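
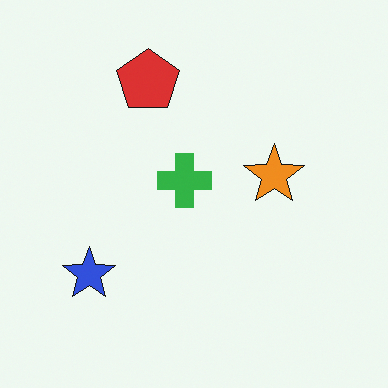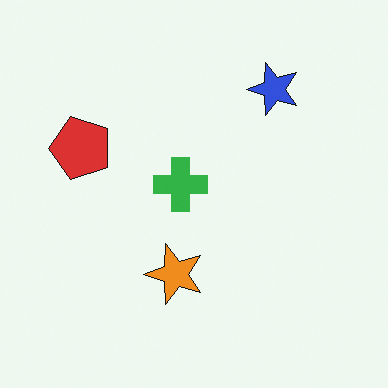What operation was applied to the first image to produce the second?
It was transposed (reflected across the top-left ↔ bottom-right diagonal).

Shapes have swapped their row and column positions — what was in the top-right is now in the bottom-left — a diagonal reflection.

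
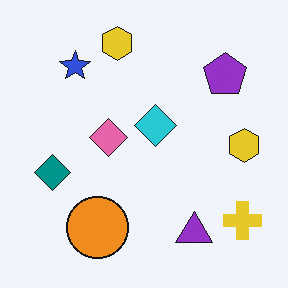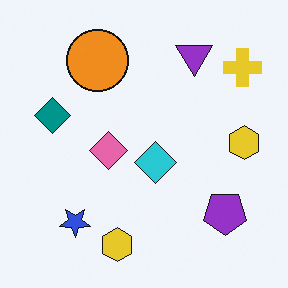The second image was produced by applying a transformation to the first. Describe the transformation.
It was flipped vertically (top ↔ bottom).

The purple triangle is in the bottom-right of the first image and the top-right of the second — shapes on opposite sides of the horizontal midline have swapped in a mirror flip.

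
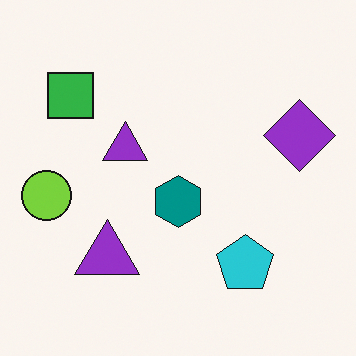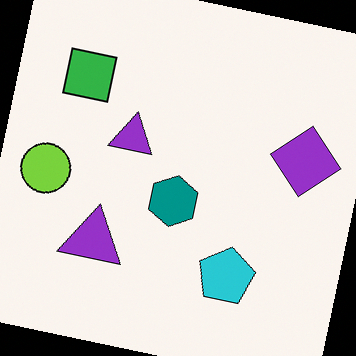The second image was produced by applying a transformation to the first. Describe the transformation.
The second image is the first rotated clockwise by a small amount.

Every shape is tilted by the same angle and the image corners show triangular fill wedges — a whole-image rotation by a non-right angle.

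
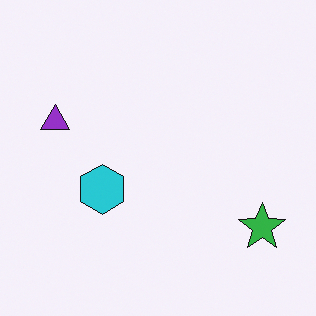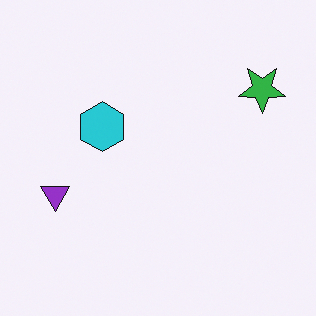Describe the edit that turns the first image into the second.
Flipped vertically (top ↔ bottom).

The green star is in the bottom-right of the first image and the top-right of the second — shapes on opposite sides of the horizontal midline have swapped in a mirror flip.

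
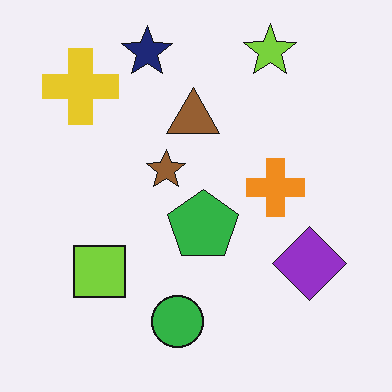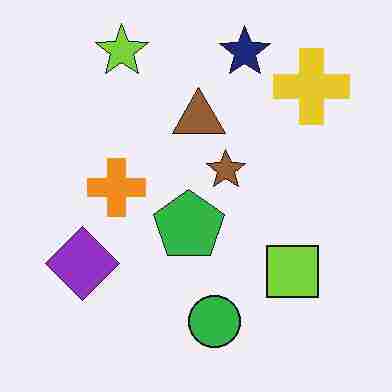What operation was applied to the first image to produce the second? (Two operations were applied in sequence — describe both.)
This is the original image heavily JPEG-compressed with obvious blocking artifacts, then flipped horizontally (left ↔ right).

Blocky 8×8 compression artifacts appear around shape edges and the flat background shows ringing — characteristic JPEG degradation. The yellow cross is in the top-left of the first image and the top-right of the second — shapes on opposite sides of the vertical midline have swapped in a mirror flip.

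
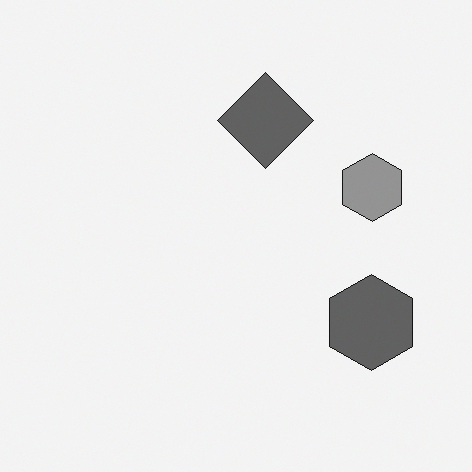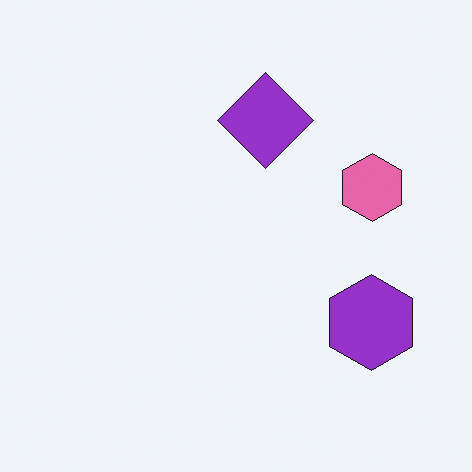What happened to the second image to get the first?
This is the original image converted to grayscale.

All color is removed — every shape is now a shade of grey.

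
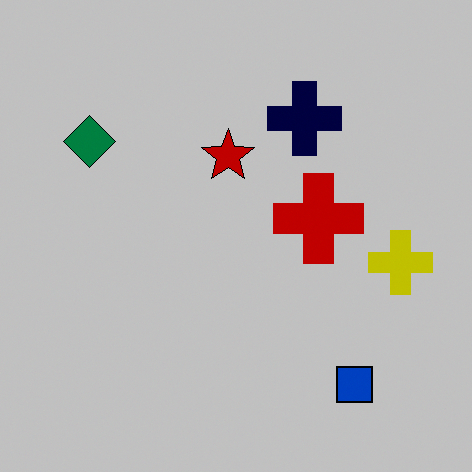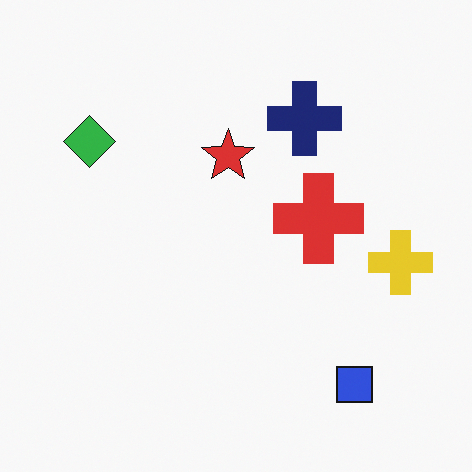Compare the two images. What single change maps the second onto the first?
The image was heavily posterized to just a handful of flat colors.

Each flat color has snapped to a coarser quantized level — most visibly, the near-white background has dropped to a flat grey.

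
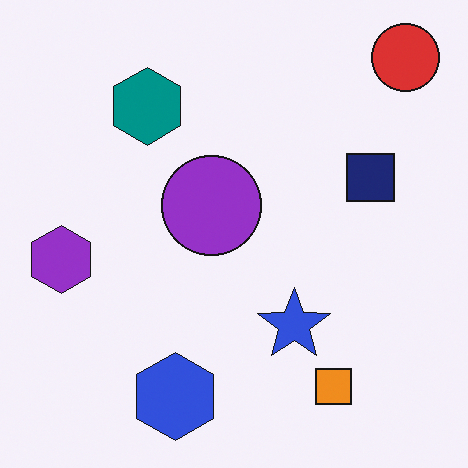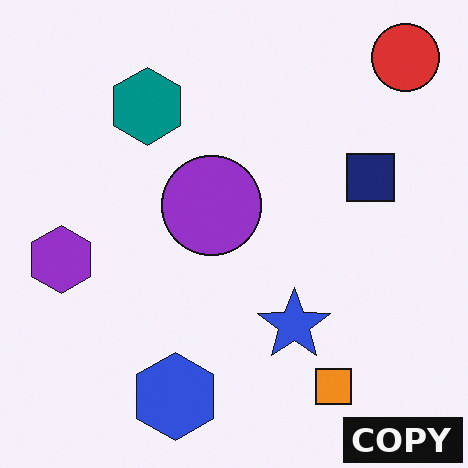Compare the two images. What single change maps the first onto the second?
It was watermarked with the text "COPY" in the lower-right corner.

A dark label reading "COPY" appears in the lower-right corner.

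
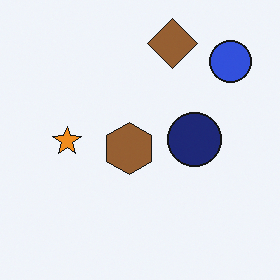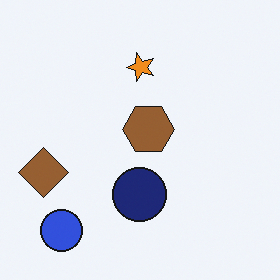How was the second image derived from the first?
The transformation is: transposed (reflected across the top-left ↔ bottom-right diagonal).

Shapes have swapped their row and column positions — what was in the top-right is now in the bottom-left — a diagonal reflection.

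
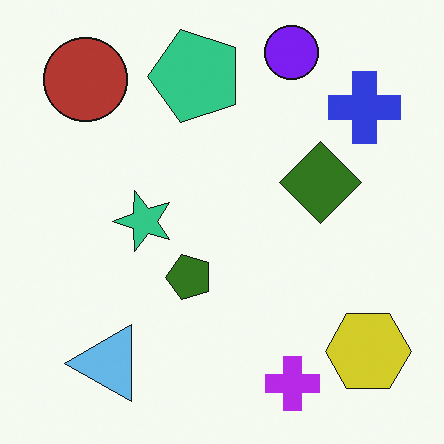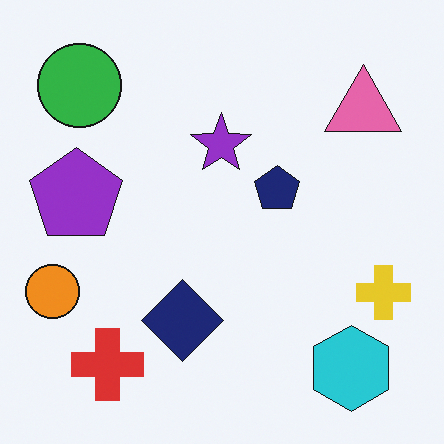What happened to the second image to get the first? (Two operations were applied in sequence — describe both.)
The first image is the second hue-shifted by a large amount, then transposed (reflected across the top-left ↔ bottom-right diagonal).

Every shape's color has rotated by the same amount around the hue wheel — a uniform hue shift. Shapes have swapped their row and column positions — what was in the top-right is now in the bottom-left — a diagonal reflection.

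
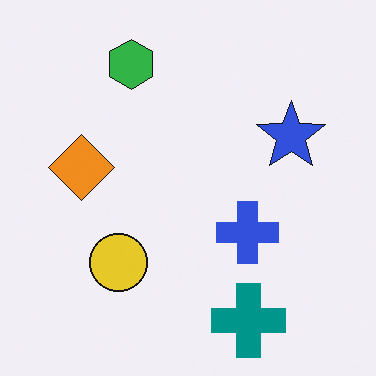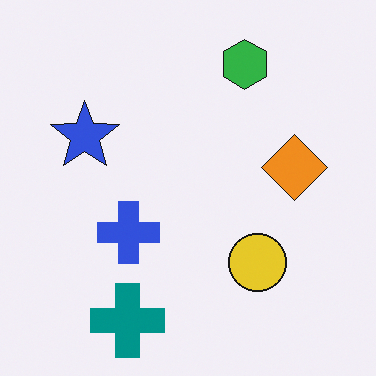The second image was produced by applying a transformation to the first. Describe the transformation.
The second image is the first flipped horizontally (left ↔ right).

The orange diamond is in the left of the first image and the right of the second — shapes on opposite sides of the vertical midline have swapped in a mirror flip.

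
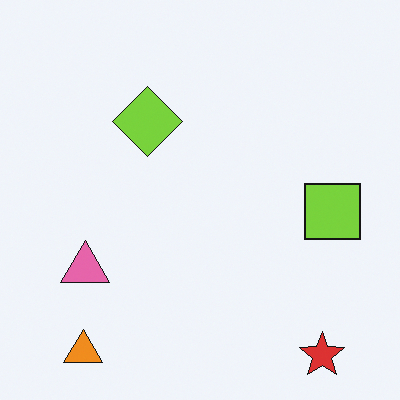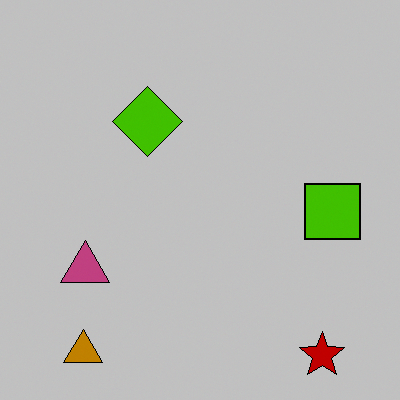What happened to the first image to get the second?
This is the original image heavily posterized to just a handful of flat colors.

Each flat color has snapped to a coarser quantized level — most visibly, the near-white background has dropped to a flat grey.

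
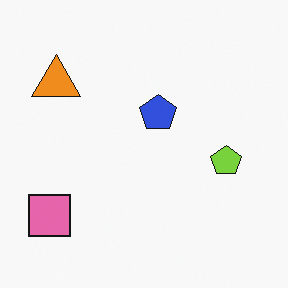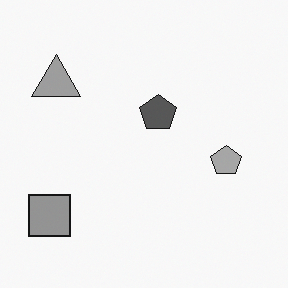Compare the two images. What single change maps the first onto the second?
The image was converted to grayscale.

All color is removed — every shape is now a shade of grey.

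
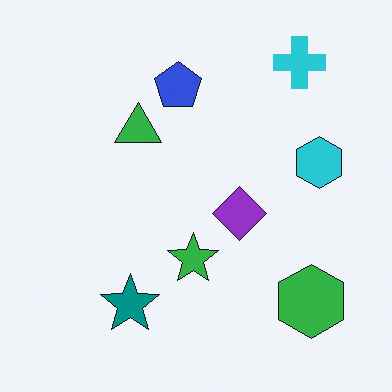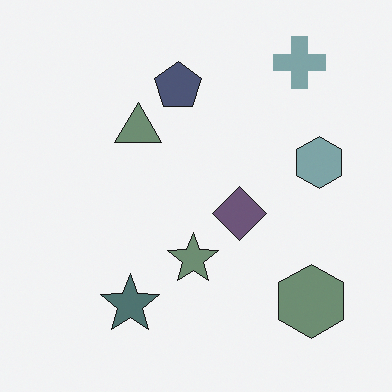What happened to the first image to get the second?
The image was heavily desaturated.

All colors are more muted and greyish — a global saturation change.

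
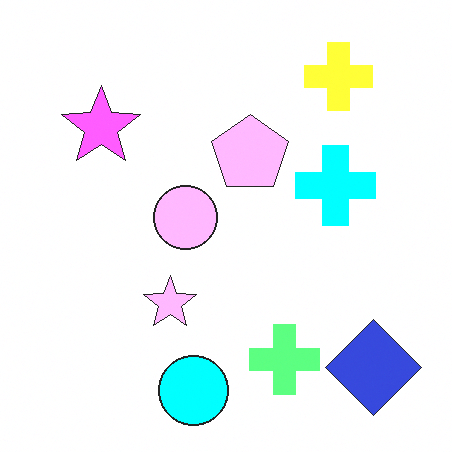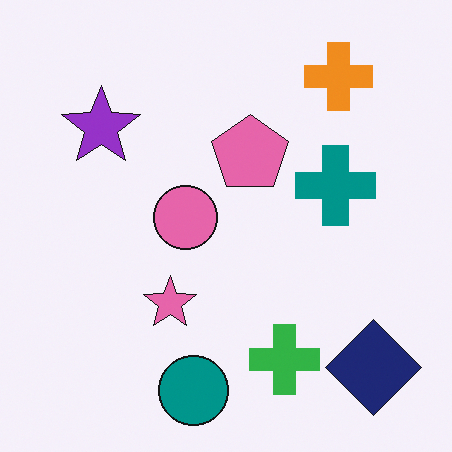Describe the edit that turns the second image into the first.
The first image is the second noticeably brightened.

Every pixel — background and shapes alike — is uniformly brightened.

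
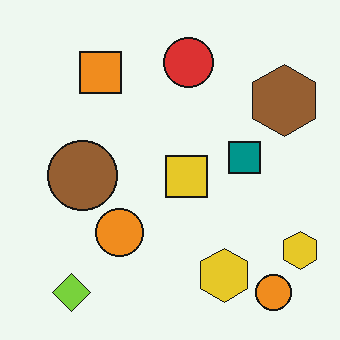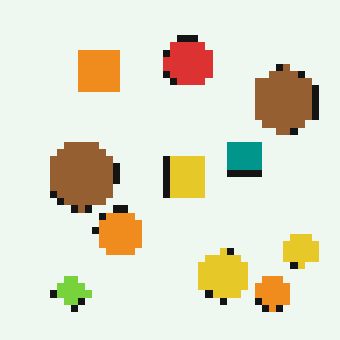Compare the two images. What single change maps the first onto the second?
It was pixelated into visible square blocks.

Shapes are reduced to large square blocks; fine edges and outlines are lost — a downscale-then-upscale (mosaic) effect.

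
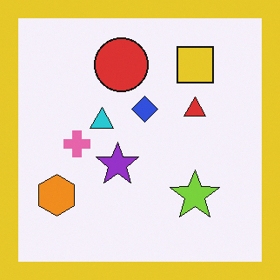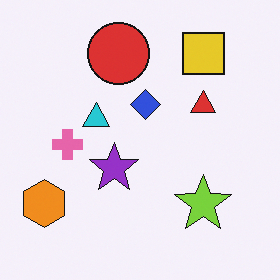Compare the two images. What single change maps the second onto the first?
The first image is the second framed with a yellow border.

A solid yellow frame runs around the edge of the first image, with the content slightly shrunk inside it.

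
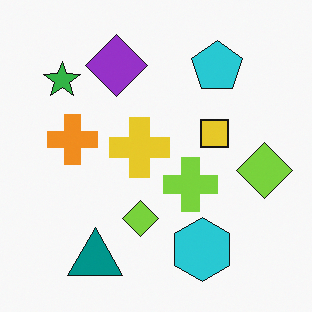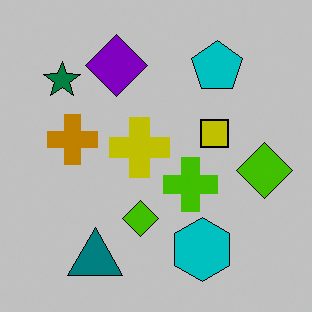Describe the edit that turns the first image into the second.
The transformation is: aggressively posterized.

Each flat color has snapped to a coarser quantized level — most visibly, the near-white background has dropped to a flat grey.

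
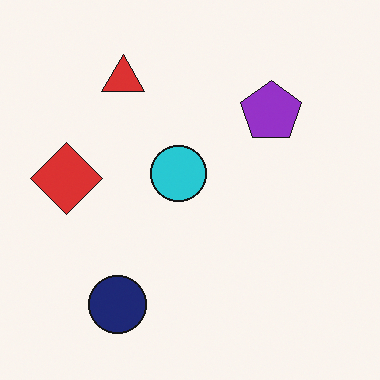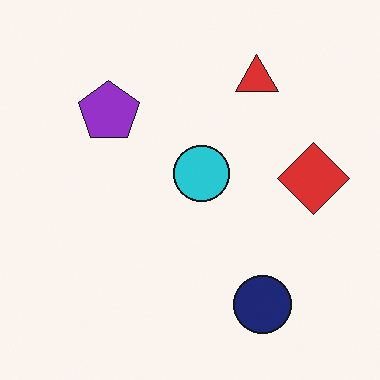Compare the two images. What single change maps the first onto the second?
It was flipped horizontally (left ↔ right).

The red diamond is in the left of the first image and the right of the second — shapes on opposite sides of the vertical midline have swapped in a mirror flip.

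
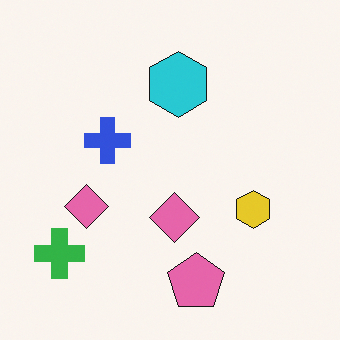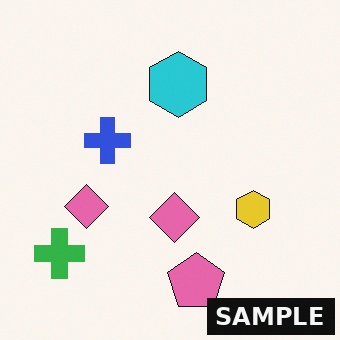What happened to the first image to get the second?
Watermarked with the text "SAMPLE" in the lower-right corner.

A dark label reading "SAMPLE" appears in the lower-right corner.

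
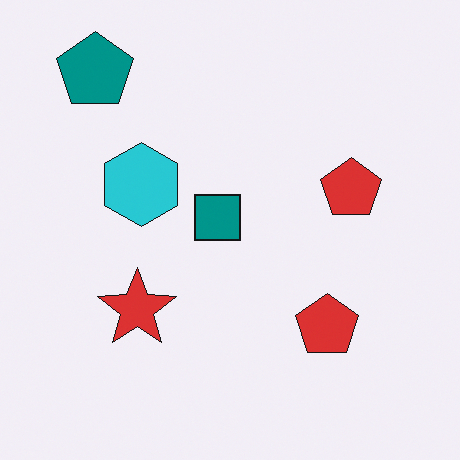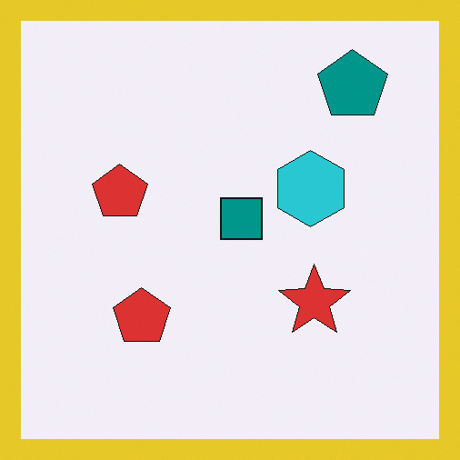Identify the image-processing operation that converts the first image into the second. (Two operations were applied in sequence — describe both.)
The image was flipped horizontally (left ↔ right), then framed with a yellow border.

The teal pentagon is in the top-left of the first image and the top-right of the second — shapes on opposite sides of the vertical midline have swapped in a mirror flip. A solid yellow frame runs around the edge of the second image, with the content slightly shrunk inside it.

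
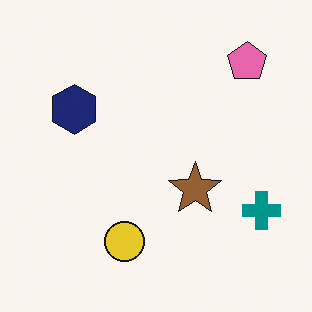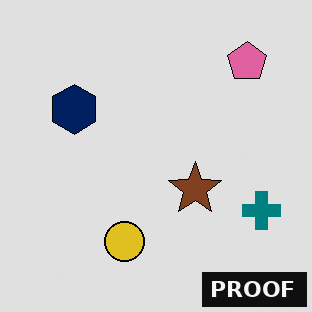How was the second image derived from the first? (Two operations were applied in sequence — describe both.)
It was posterized to a reduced palette, then watermarked with the text "PROOF" in the lower-right corner.

Each flat color has snapped to a coarser quantized level — most visibly, the near-white background has dropped to a flat grey. A dark label reading "PROOF" appears in the lower-right corner.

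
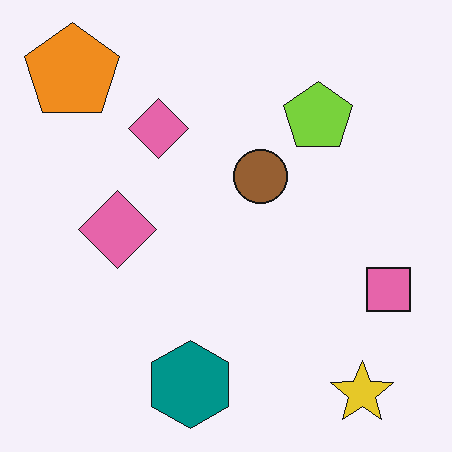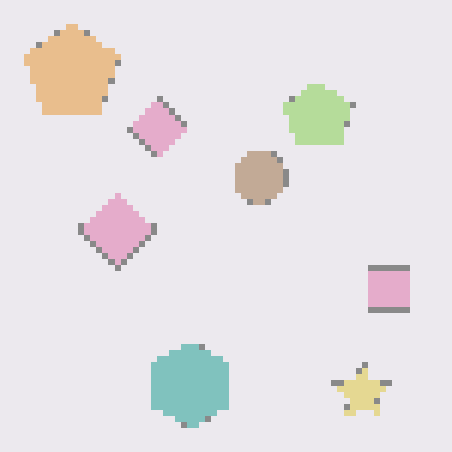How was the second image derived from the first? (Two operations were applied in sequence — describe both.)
The transformation is: washed out (contrast reduced), then moderately pixelated.

Tones are pushed toward mid-grey across the whole image — a global contrast change. Shapes are reduced to large square blocks; fine edges and outlines are lost — a downscale-then-upscale (mosaic) effect.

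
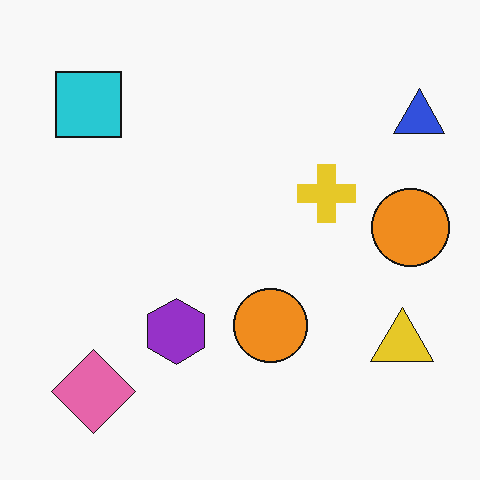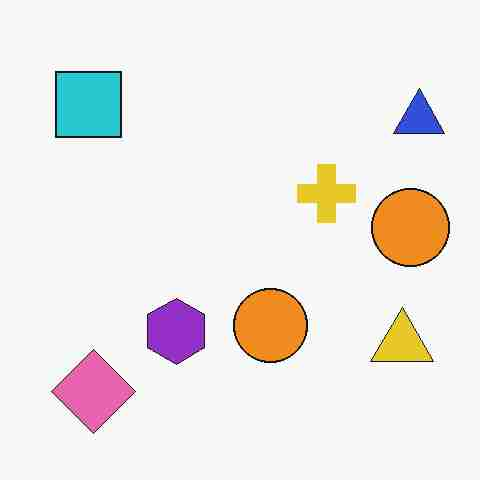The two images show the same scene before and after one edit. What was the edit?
The transformation is: heavily JPEG-compressed with obvious blocking artifacts.

Blocky 8×8 compression artifacts appear around shape edges and the flat background shows ringing — characteristic JPEG degradation.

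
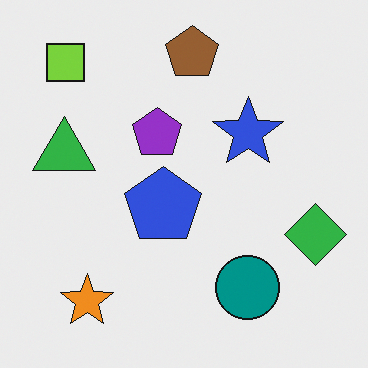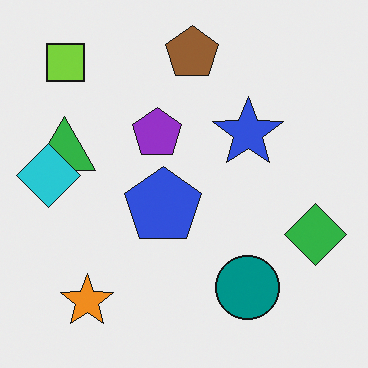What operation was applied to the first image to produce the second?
The transformation is: overlaid with an additional cyan diamond.

A cyan diamond appears in the second image that is absent from the first.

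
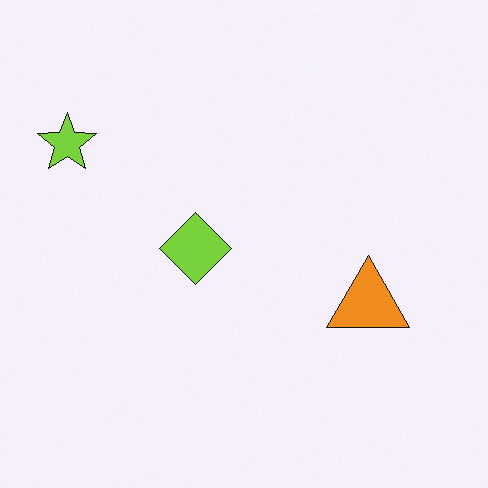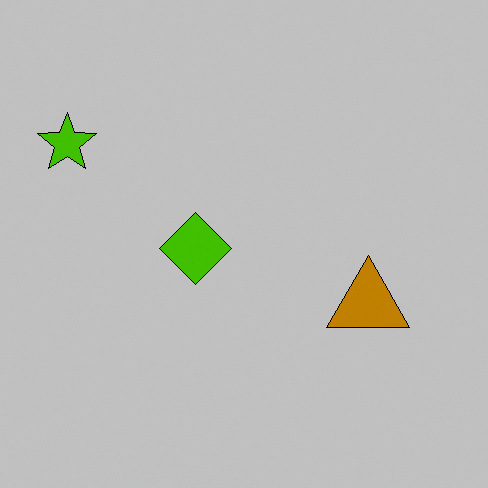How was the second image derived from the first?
The image was aggressively posterized.

Each flat color has snapped to a coarser quantized level — most visibly, the near-white background has dropped to a flat grey.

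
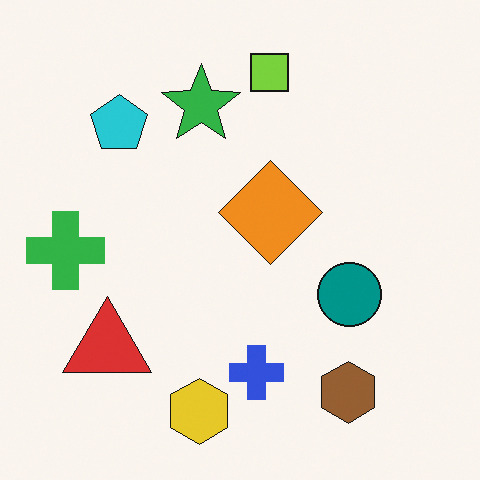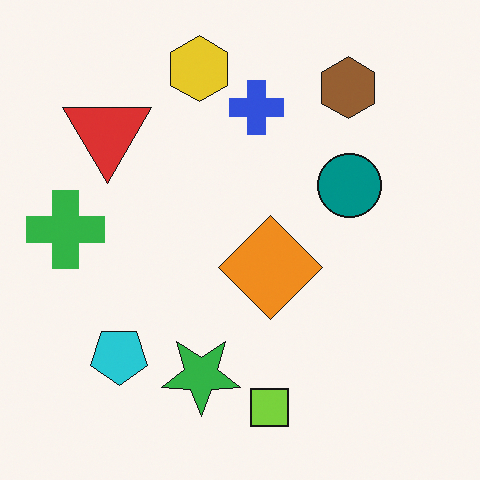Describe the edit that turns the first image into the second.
It was flipped vertically (top ↔ bottom).

The yellow hexagon is in the bottom of the first image and the top of the second — shapes on opposite sides of the horizontal midline have swapped in a mirror flip.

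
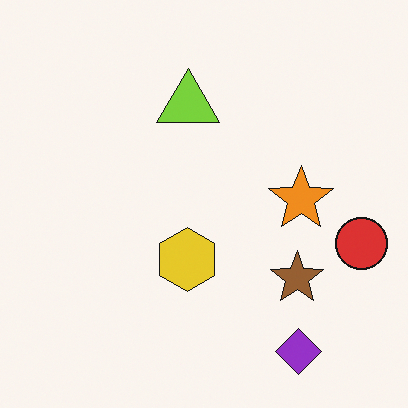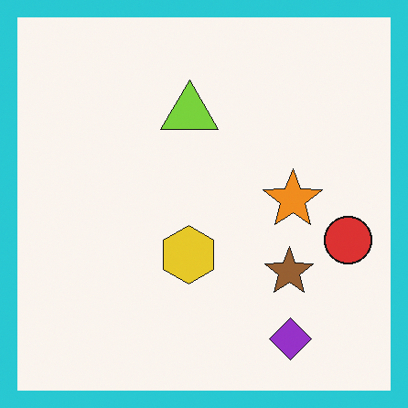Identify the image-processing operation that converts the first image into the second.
The image was framed with a cyan border.

A solid cyan frame runs around the edge of the second image, with the content slightly shrunk inside it.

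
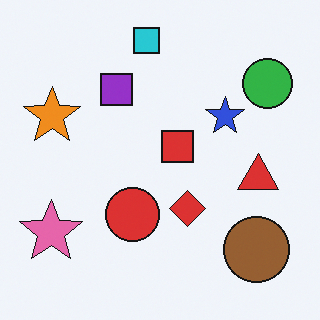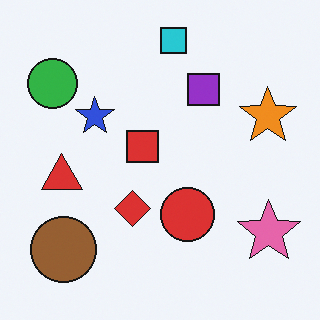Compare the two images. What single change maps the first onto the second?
This is the original image flipped horizontally (left ↔ right).

The pink star is in the bottom-left of the first image and the bottom-right of the second — shapes on opposite sides of the vertical midline have swapped in a mirror flip.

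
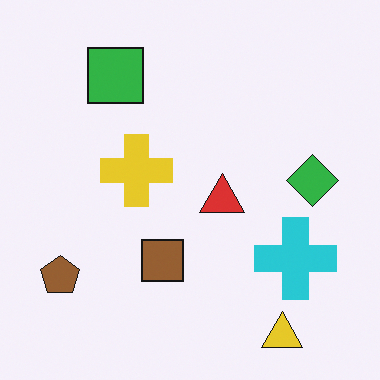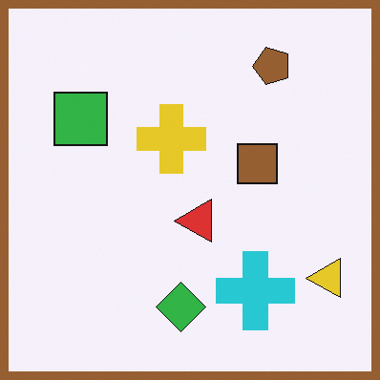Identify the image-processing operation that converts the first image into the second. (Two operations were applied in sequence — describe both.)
This is the original image transposed (reflected across the top-left ↔ bottom-right diagonal), then framed with a brown border.

Shapes have swapped their row and column positions — what was in the top-right is now in the bottom-left — a diagonal reflection. A solid brown frame runs around the edge of the second image, with the content slightly shrunk inside it.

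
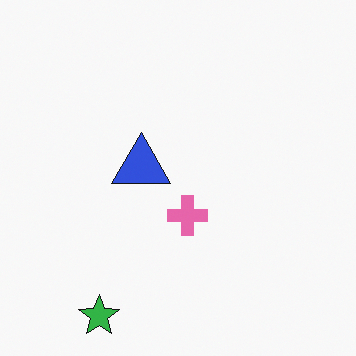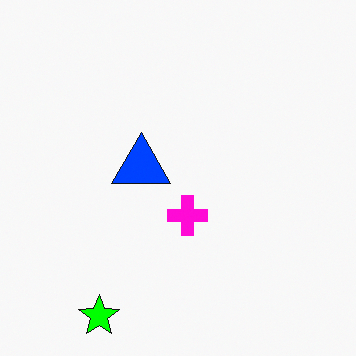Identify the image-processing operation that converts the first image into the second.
It was heavily oversaturated.

All colors are more vivid — a global saturation change.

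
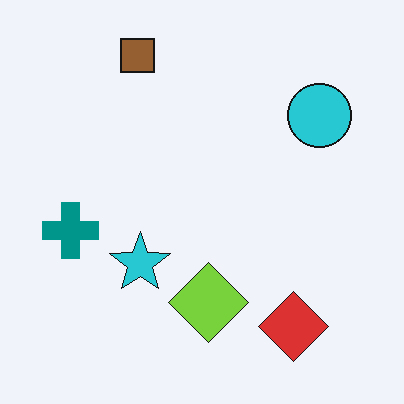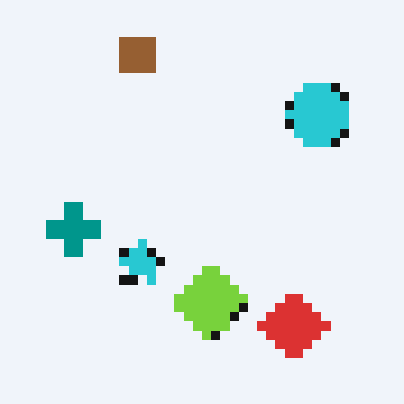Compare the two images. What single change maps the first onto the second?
The image was heavily pixelated into large blocks.

Shapes are reduced to large square blocks; fine edges and outlines are lost — a downscale-then-upscale (mosaic) effect.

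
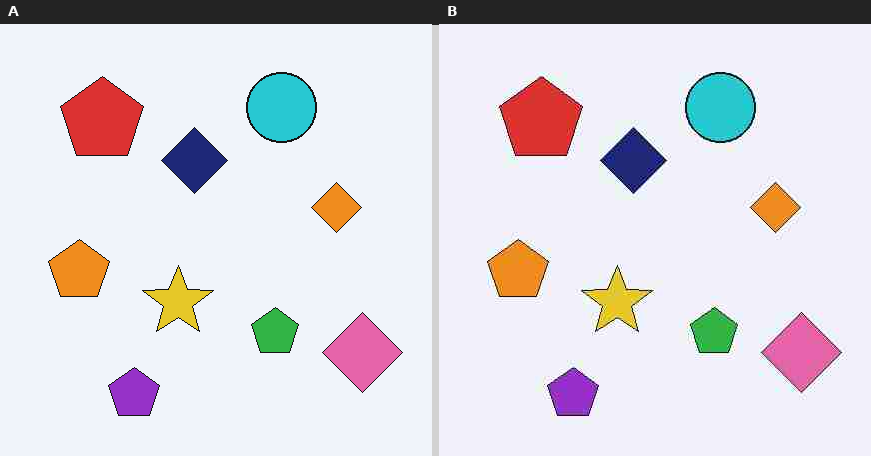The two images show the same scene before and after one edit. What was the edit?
It was degraded with heavy JPEG compression.

Blocky 8×8 compression artifacts appear around shape edges and the flat background shows ringing — characteristic JPEG degradation.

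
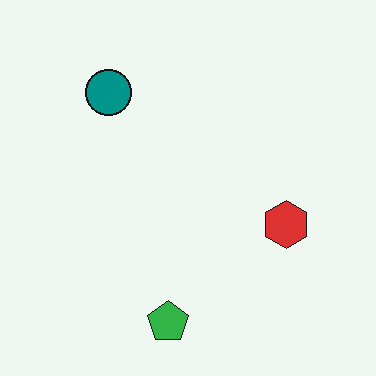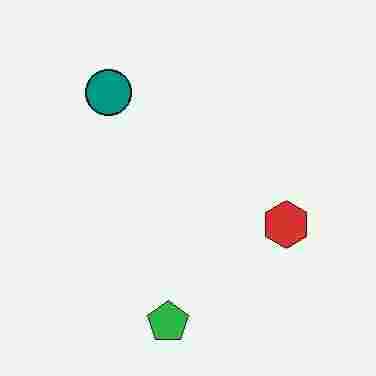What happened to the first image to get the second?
This is the original image heavily JPEG-compressed with obvious blocking artifacts.

Blocky 8×8 compression artifacts appear around shape edges and the flat background shows ringing — characteristic JPEG degradation.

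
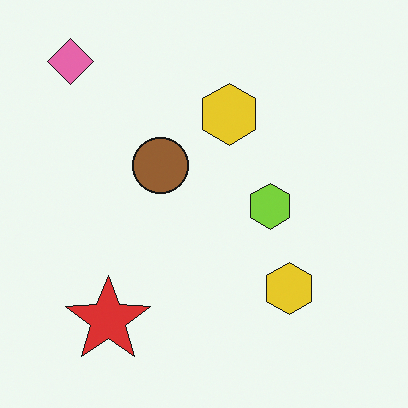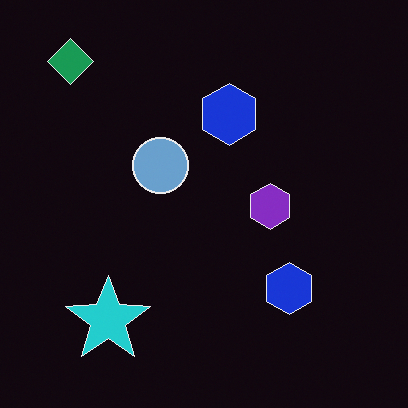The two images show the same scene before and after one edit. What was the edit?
It was color-inverted (negative).

The light background has become dark and every shape's color is its complement — a photographic negative.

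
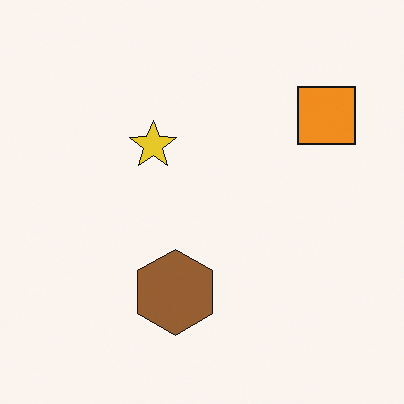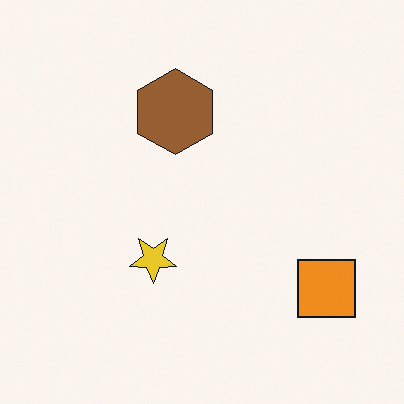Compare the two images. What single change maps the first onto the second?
The second image is the first flipped vertically (top ↔ bottom).

The brown hexagon is in the bottom of the first image and the top of the second — shapes on opposite sides of the horizontal midline have swapped in a mirror flip.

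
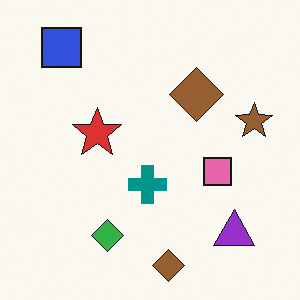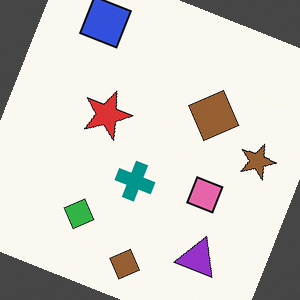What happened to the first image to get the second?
The image was rotated clockwise by a moderate amount.

Every shape is tilted by the same angle and the image corners show triangular fill wedges — a whole-image rotation by a non-right angle.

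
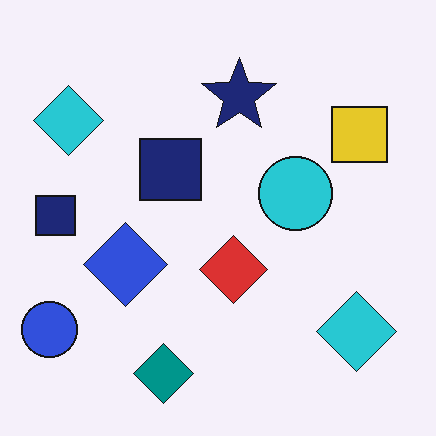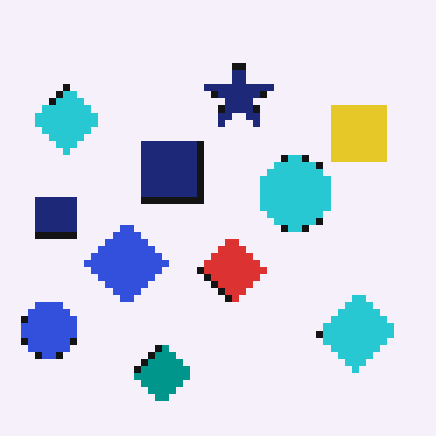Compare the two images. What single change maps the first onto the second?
Moderately pixelated.

Shapes are reduced to large square blocks; fine edges and outlines are lost — a downscale-then-upscale (mosaic) effect.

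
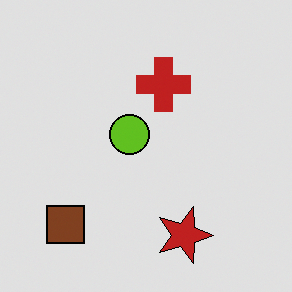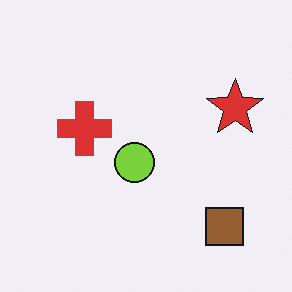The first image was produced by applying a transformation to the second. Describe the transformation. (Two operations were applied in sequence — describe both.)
Rotated 90° clockwise, then posterized to a reduced palette.

The brown square sits in the bottom-right of the second image and the bottom-left of the first — consistent with a whole-image 90° clockwise rotation. Each flat color has snapped to a coarser quantized level — most visibly, the near-white background has dropped to a flat grey.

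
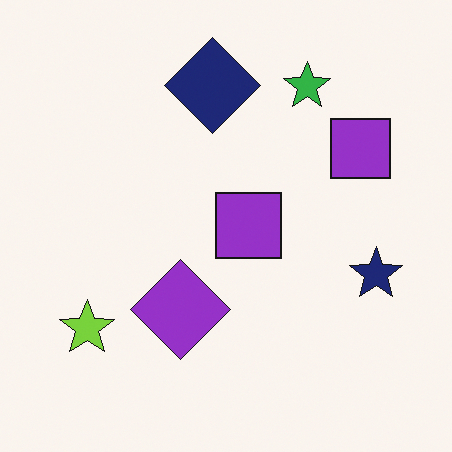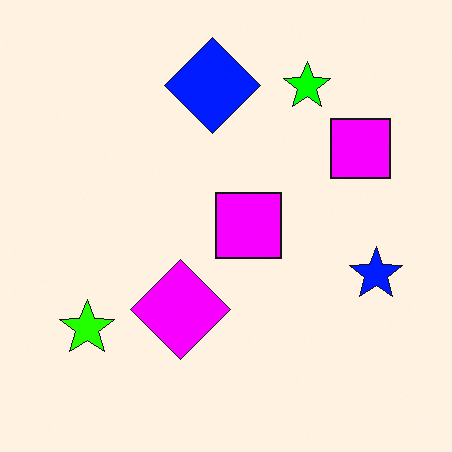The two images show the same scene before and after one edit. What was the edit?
The second image is the first heavily oversaturated.

All colors are more vivid — a global saturation change.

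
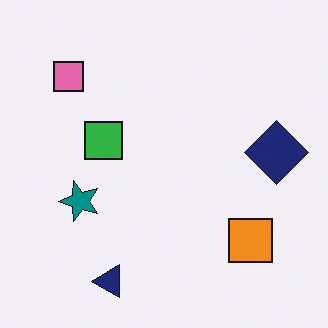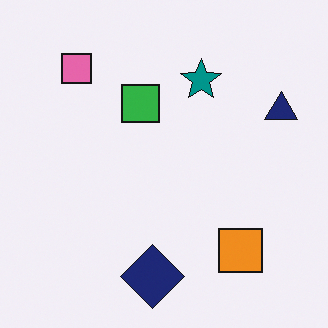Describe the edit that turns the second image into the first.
The transformation is: transposed (reflected across the top-left ↔ bottom-right diagonal).

Shapes have swapped their row and column positions — what was in the top-right is now in the bottom-left — a diagonal reflection.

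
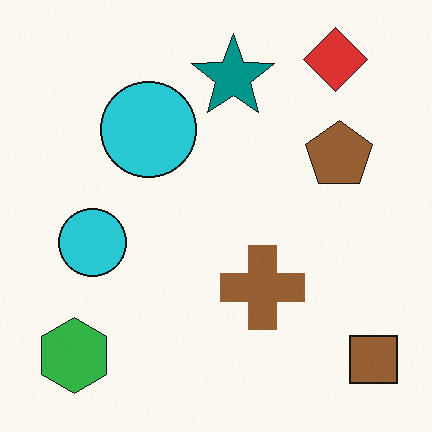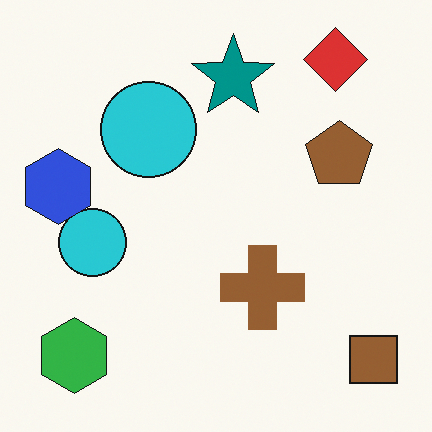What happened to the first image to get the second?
The second image is the first overlaid with an additional blue hexagon.

A blue hexagon appears in the second image that is absent from the first.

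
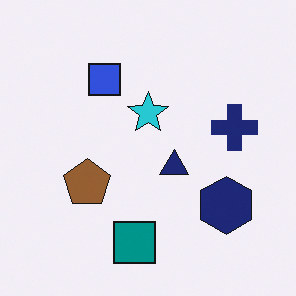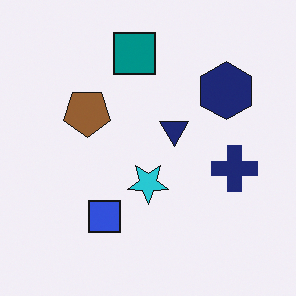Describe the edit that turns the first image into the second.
The second image is the first flipped vertically (top ↔ bottom).

The teal square is in the bottom of the first image and the top of the second — shapes on opposite sides of the horizontal midline have swapped in a mirror flip.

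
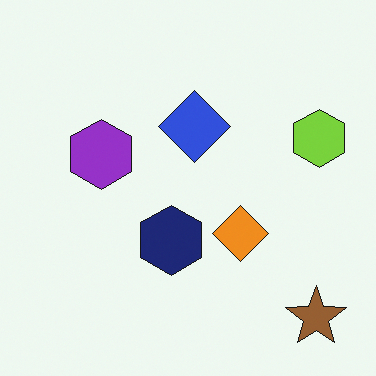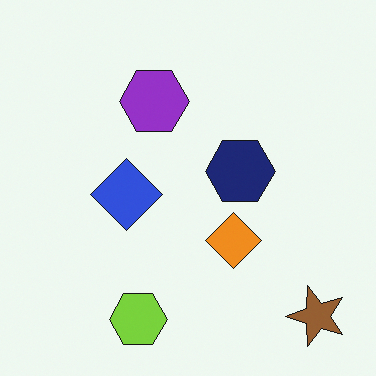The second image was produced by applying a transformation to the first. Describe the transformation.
The transformation is: transposed (reflected across the top-left ↔ bottom-right diagonal).

Shapes have swapped their row and column positions — what was in the top-right is now in the bottom-left — a diagonal reflection.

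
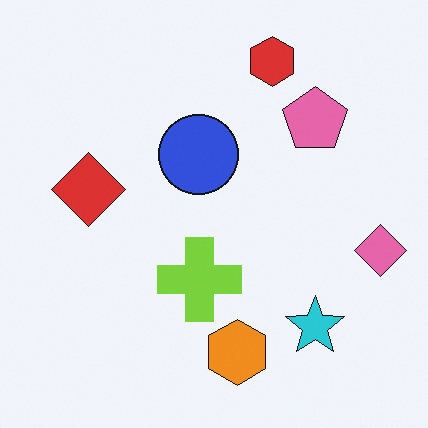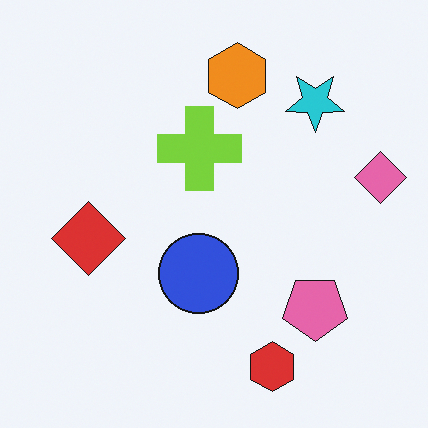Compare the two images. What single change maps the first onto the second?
This is the original image flipped vertically (top ↔ bottom).

The red hexagon is in the top of the first image and the bottom of the second — shapes on opposite sides of the horizontal midline have swapped in a mirror flip.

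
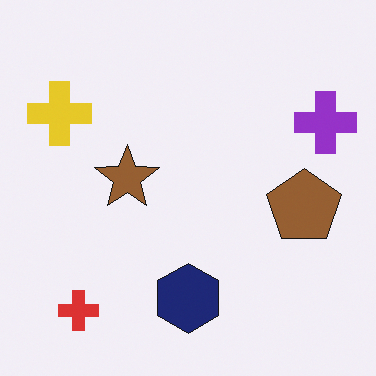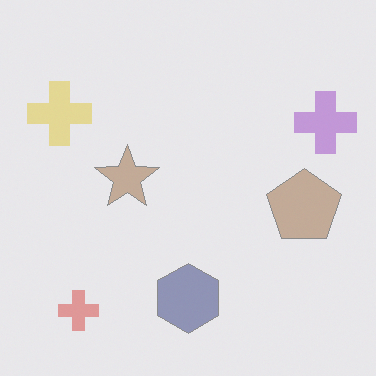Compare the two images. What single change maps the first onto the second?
The image was given much lower contrast.

Tones are pushed toward mid-grey across the whole image — a global contrast change.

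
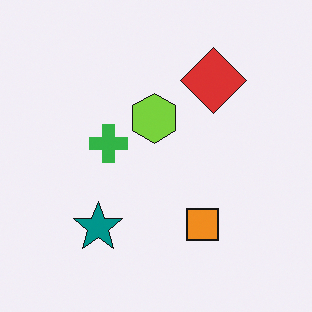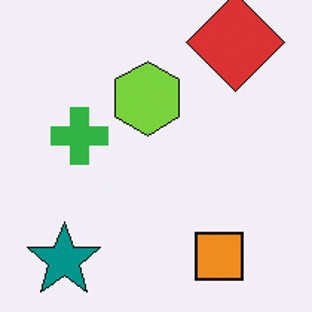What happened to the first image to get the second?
This is the original image cropped slightly and scaled back up.

The visible shapes are larger and the field of view is narrower; shapes near the original edges may be partly or wholly outside the frame — a crop-and-rescale.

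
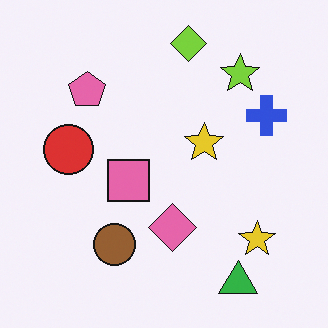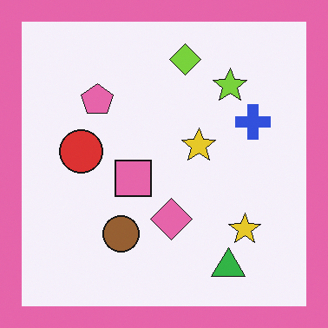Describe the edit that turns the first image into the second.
The image was framed with a pink border.

A solid pink frame runs around the edge of the second image, with the content slightly shrunk inside it.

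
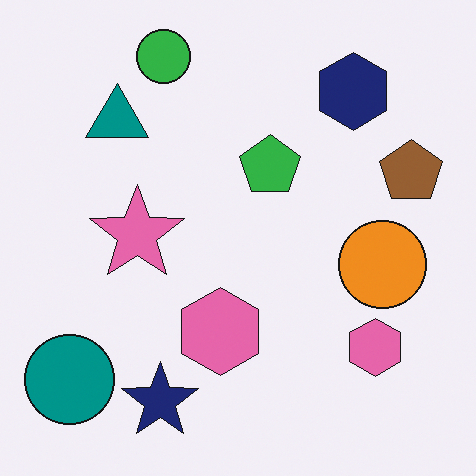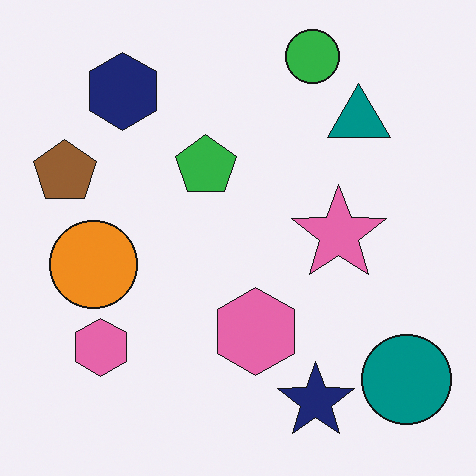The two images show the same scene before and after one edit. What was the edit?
The second image is the first flipped horizontally (left ↔ right).

The brown pentagon is in the right of the first image and the left of the second — shapes on opposite sides of the vertical midline have swapped in a mirror flip.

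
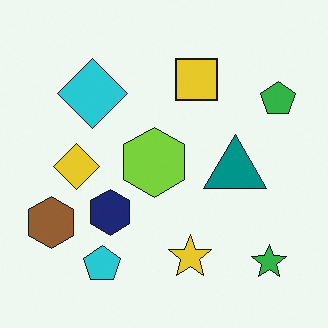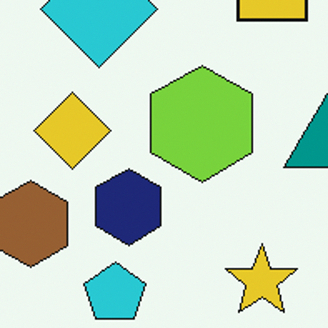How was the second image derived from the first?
The image was cropped to a noticeably smaller region and rescaled.

The visible shapes are larger and the field of view is narrower; shapes near the original edges may be partly or wholly outside the frame — a crop-and-rescale.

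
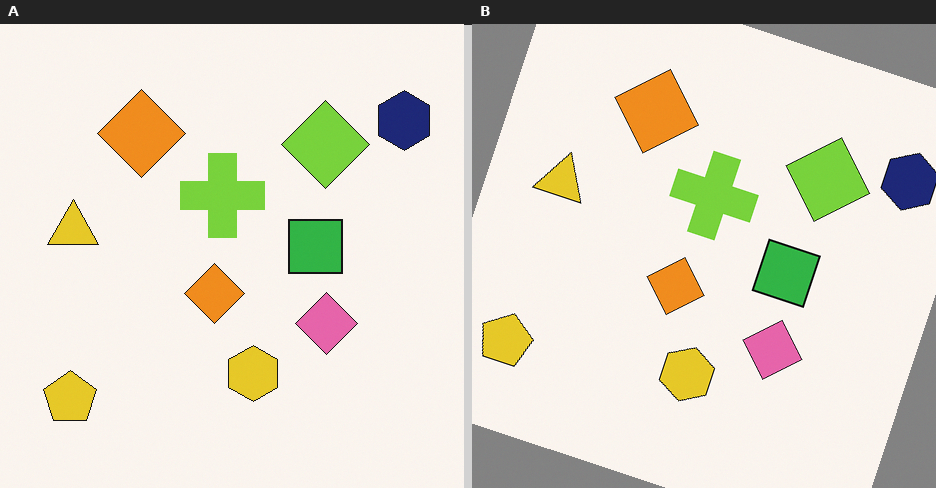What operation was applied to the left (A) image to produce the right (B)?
This is the original image rotated clockwise by a clearly visible amount.

Every shape is tilted by the same angle and the image corners show triangular fill wedges — a whole-image rotation by a non-right angle.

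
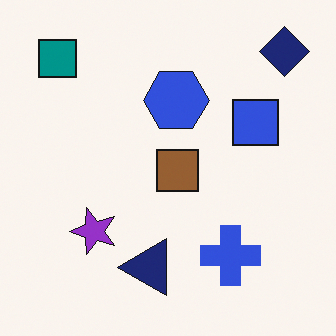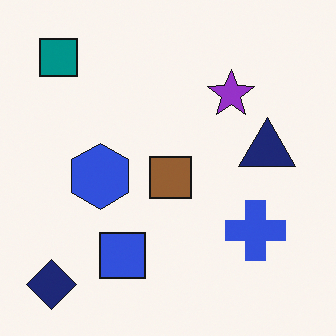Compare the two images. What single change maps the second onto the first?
It was transposed (reflected across the top-left ↔ bottom-right diagonal).

Shapes have swapped their row and column positions — what was in the top-right is now in the bottom-left — a diagonal reflection.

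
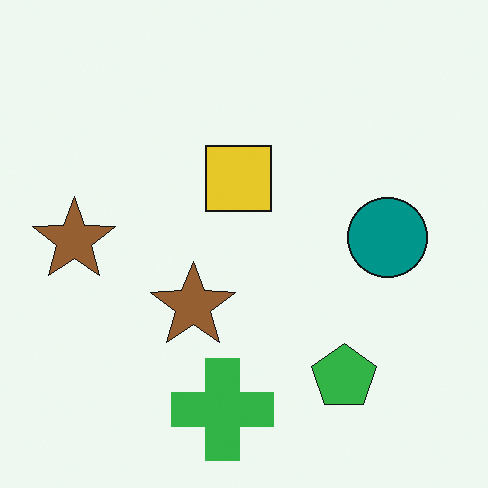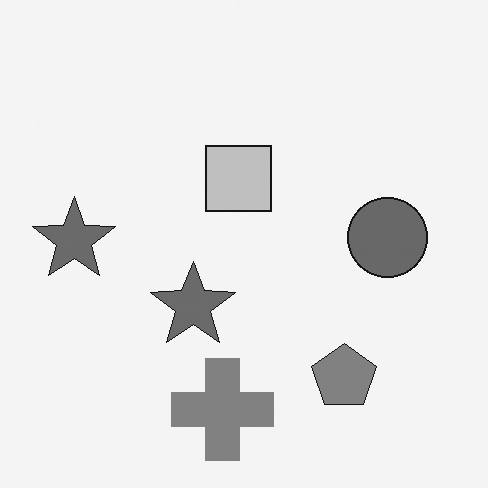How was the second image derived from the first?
The image was converted to grayscale.

All color is removed — every shape is now a shade of grey.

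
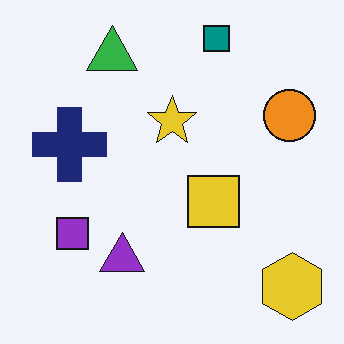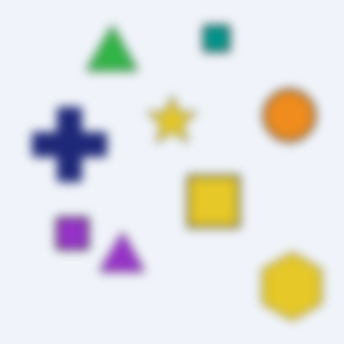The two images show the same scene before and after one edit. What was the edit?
The second image is the first heavily blurred.

Shape edges and outlines are uniformly softened across the whole image.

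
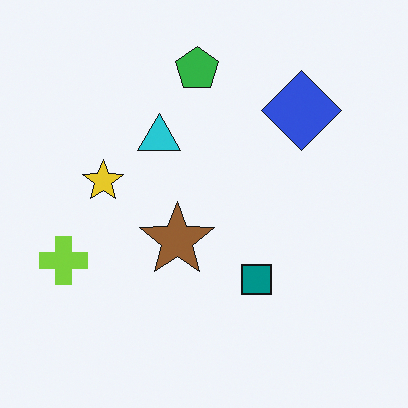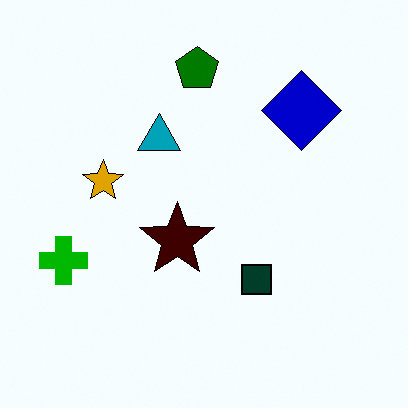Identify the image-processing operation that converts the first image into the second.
The image was boosted in contrast.

Tones are pushed away from mid-grey across the whole image — a global contrast change.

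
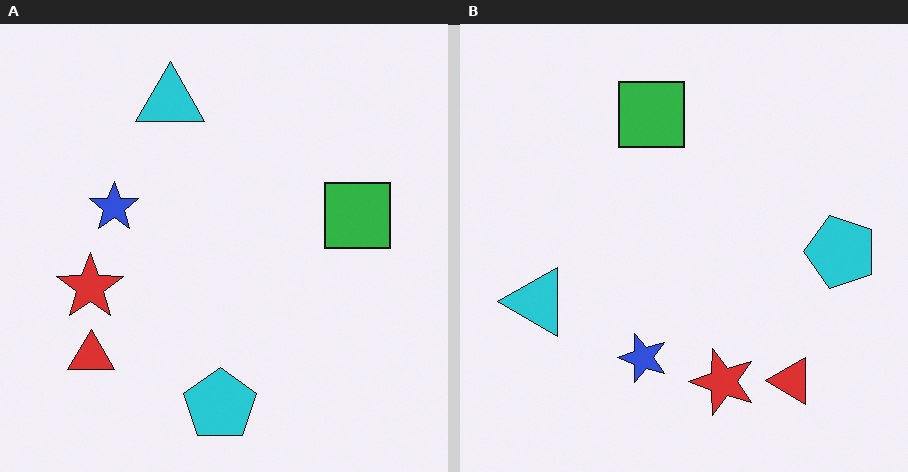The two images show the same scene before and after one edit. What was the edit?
The right (B) image is the left (A) rotated 90° counter-clockwise.

The red triangle sits in the bottom-left of the left (A) image and the bottom-right of the right (B) — consistent with a whole-image 90° counter-clockwise rotation.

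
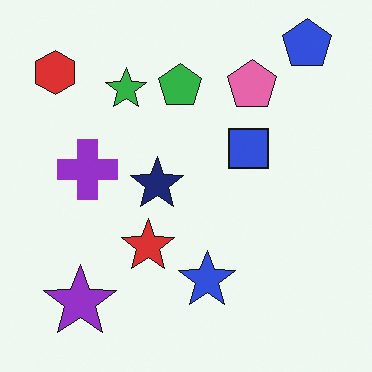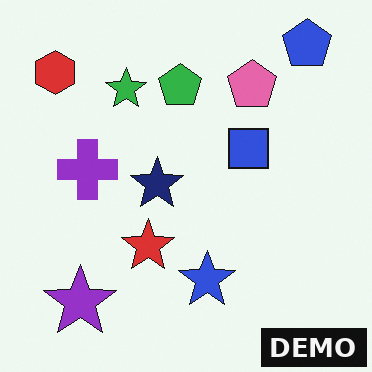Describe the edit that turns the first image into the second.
Watermarked with the text "DEMO" in the lower-right corner.

A dark label reading "DEMO" appears in the lower-right corner.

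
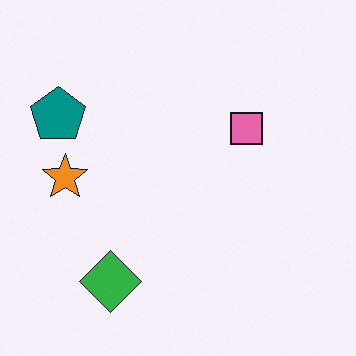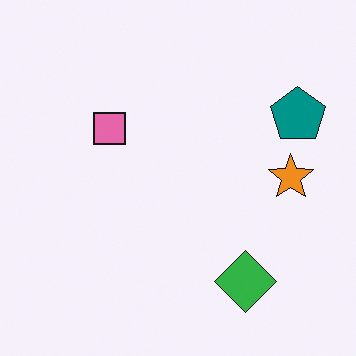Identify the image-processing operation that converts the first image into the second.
The image was flipped horizontally (left ↔ right).

The teal pentagon is in the top-left of the first image and the top-right of the second — shapes on opposite sides of the vertical midline have swapped in a mirror flip.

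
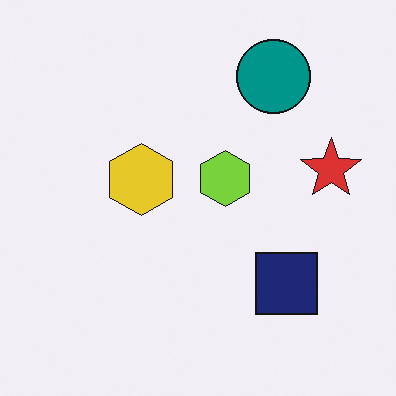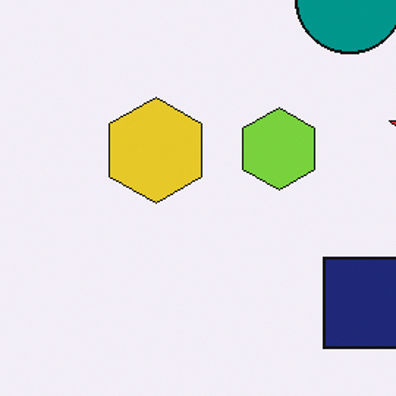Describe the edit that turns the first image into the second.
The second image is the first cropped slightly and scaled back up.

The visible shapes are larger and the field of view is narrower; shapes near the original edges may be partly or wholly outside the frame — a crop-and-rescale.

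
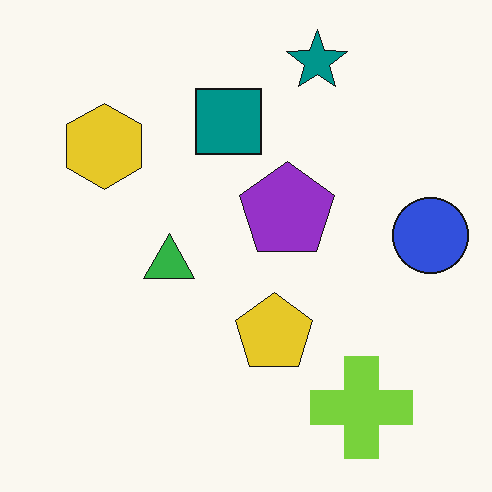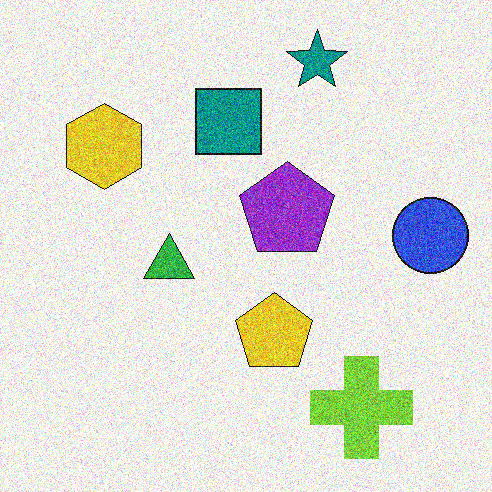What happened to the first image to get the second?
The transformation is: degraded with strong gaussian noise.

Random speckle covers the whole image, including the flat background.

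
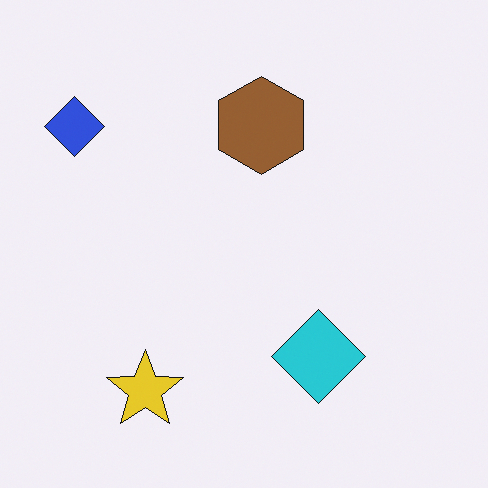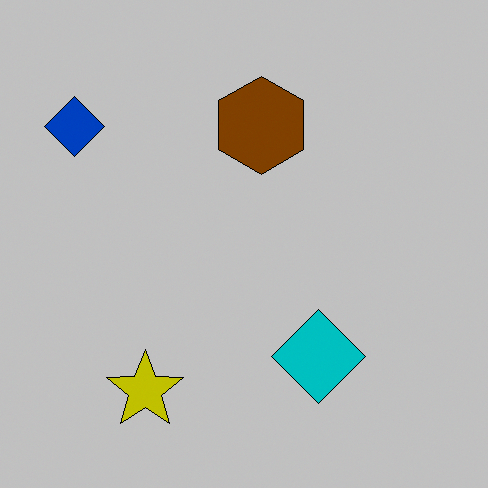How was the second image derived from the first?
This is the original image aggressively posterized.

Each flat color has snapped to a coarser quantized level — most visibly, the near-white background has dropped to a flat grey.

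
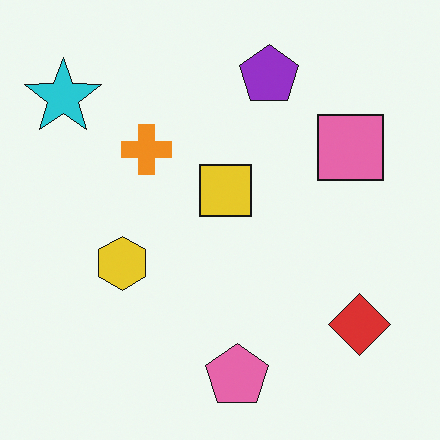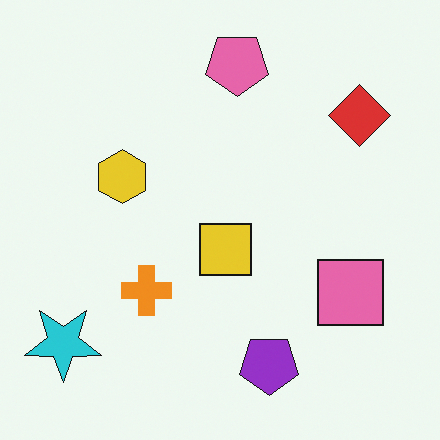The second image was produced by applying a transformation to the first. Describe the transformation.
It was flipped vertically (top ↔ bottom).

The pink pentagon is in the bottom of the first image and the top of the second — shapes on opposite sides of the horizontal midline have swapped in a mirror flip.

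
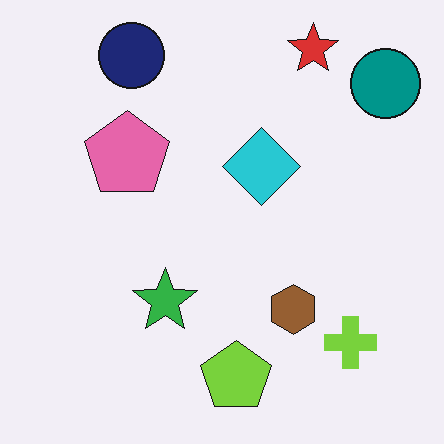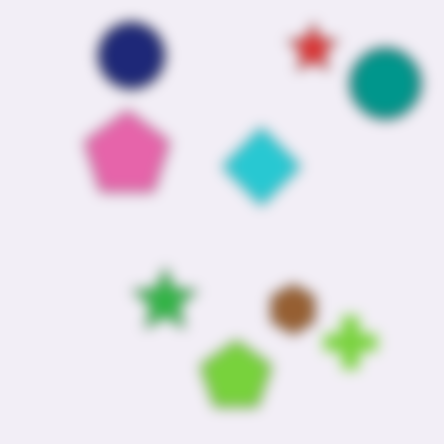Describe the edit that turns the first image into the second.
Strongly gaussian-blurred.

Shape edges and outlines are uniformly softened across the whole image.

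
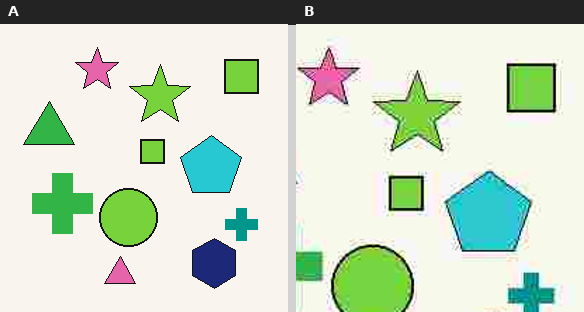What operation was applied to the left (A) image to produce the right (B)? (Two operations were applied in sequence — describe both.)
Heavily JPEG-compressed with obvious blocking artifacts, then cropped to a modestly smaller region and rescaled.

Blocky 8×8 compression artifacts appear around shape edges and the flat background shows ringing — characteristic JPEG degradation. The visible shapes are larger and the field of view is narrower; shapes near the original edges may be partly or wholly outside the frame — a crop-and-rescale.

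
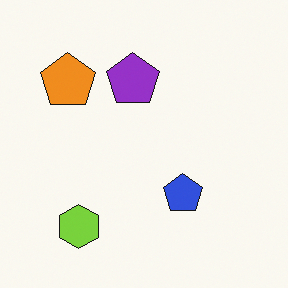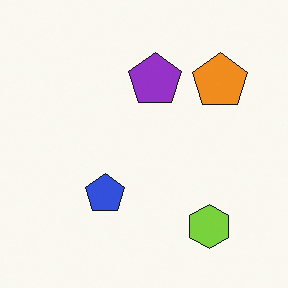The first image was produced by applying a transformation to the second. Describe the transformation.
Flipped horizontally (left ↔ right).

The orange pentagon is in the top-right of the second image and the top-left of the first — shapes on opposite sides of the vertical midline have swapped in a mirror flip.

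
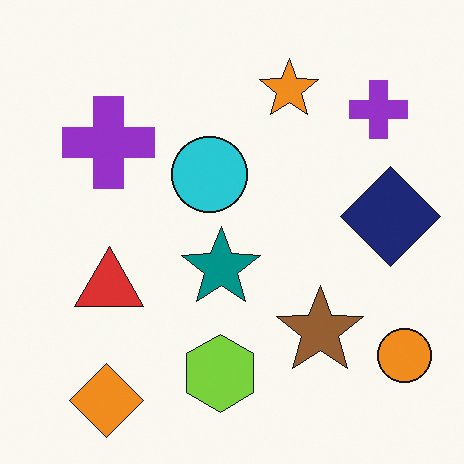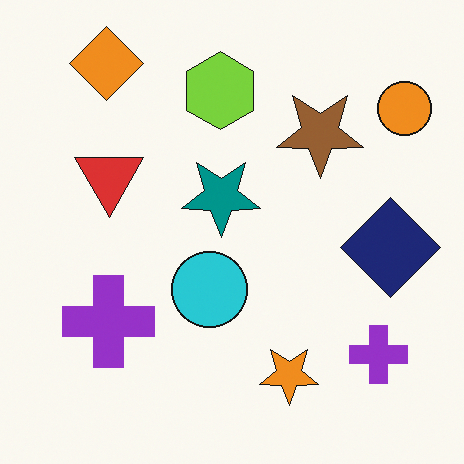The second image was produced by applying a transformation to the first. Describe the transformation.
It was flipped vertically (top ↔ bottom).

The orange diamond is in the bottom-left of the first image and the top-left of the second — shapes on opposite sides of the horizontal midline have swapped in a mirror flip.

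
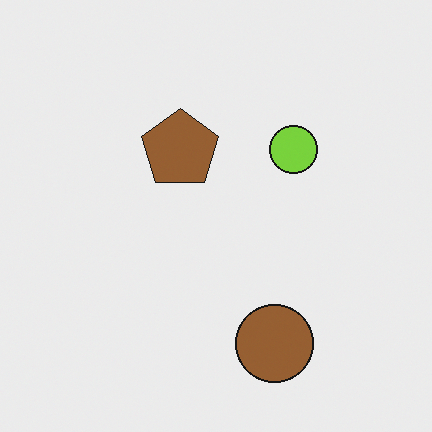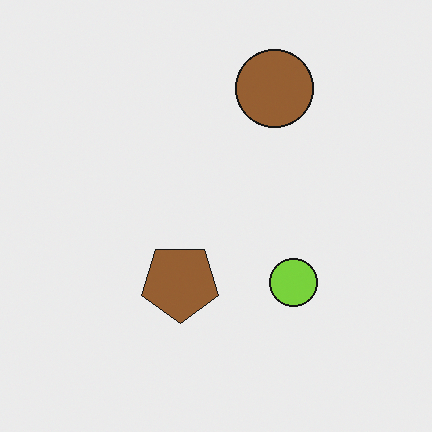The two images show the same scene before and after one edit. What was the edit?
It was flipped vertically (top ↔ bottom).

The brown circle is in the bottom of the first image and the top of the second — shapes on opposite sides of the horizontal midline have swapped in a mirror flip.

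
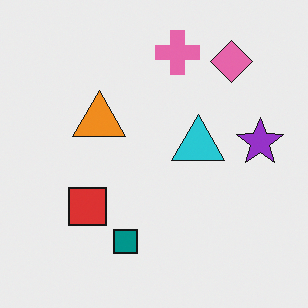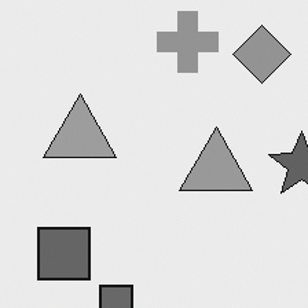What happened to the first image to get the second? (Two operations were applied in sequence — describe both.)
The image was cropped to a modestly smaller region and rescaled, then converted to grayscale.

The visible shapes are larger and the field of view is narrower; shapes near the original edges may be partly or wholly outside the frame — a crop-and-rescale. All color is removed — every shape is now a shade of grey.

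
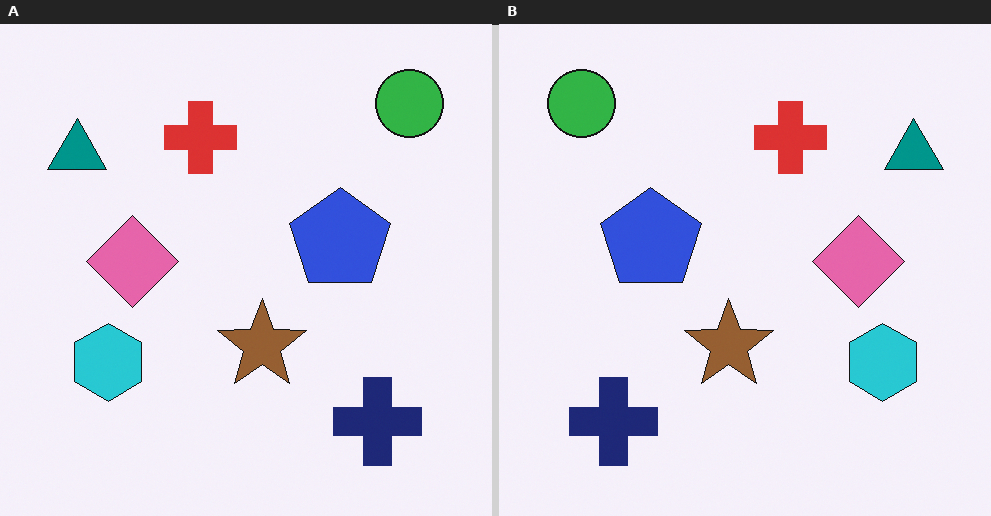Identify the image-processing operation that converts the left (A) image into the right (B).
The image was flipped horizontally (left ↔ right).

The teal triangle is in the top-left of the left (A) image and the top-right of the right (B) — shapes on opposite sides of the vertical midline have swapped in a mirror flip.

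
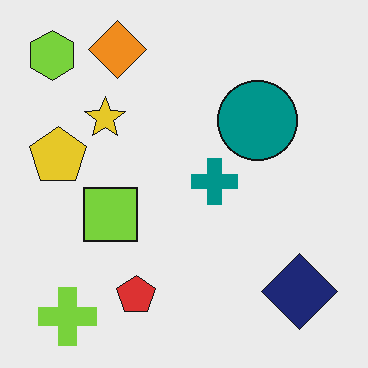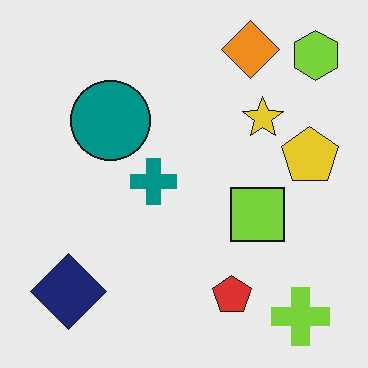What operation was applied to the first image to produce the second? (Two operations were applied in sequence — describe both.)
The image was flipped horizontally (left ↔ right), then JPEG-compressed with visible artifacts.

The lime hexagon is in the top-left of the first image and the top-right of the second — shapes on opposite sides of the vertical midline have swapped in a mirror flip. Blocky 8×8 compression artifacts appear around shape edges and the flat background shows ringing — characteristic JPEG degradation.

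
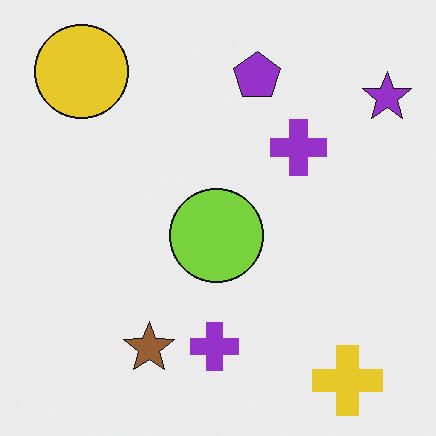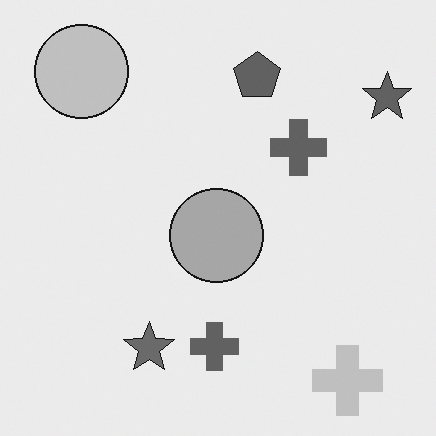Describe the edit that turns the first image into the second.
The image was converted to grayscale.

All color is removed — every shape is now a shade of grey.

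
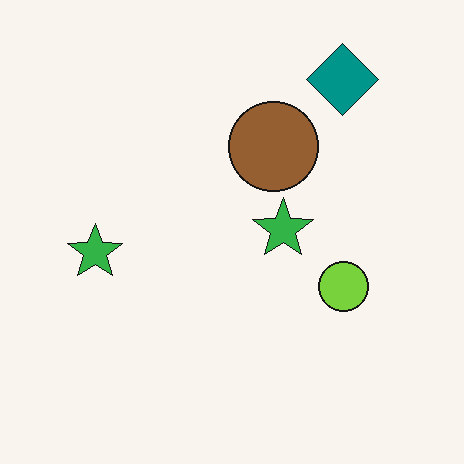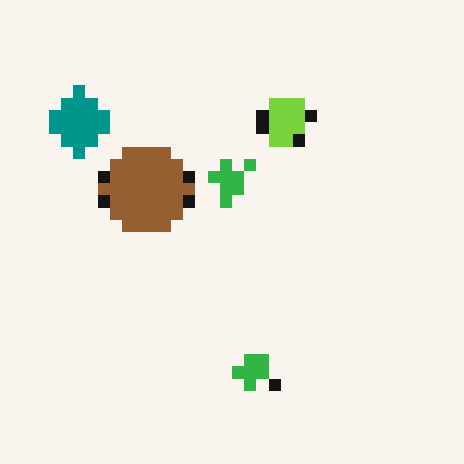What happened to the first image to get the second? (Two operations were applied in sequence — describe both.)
The transformation is: rotated 90° counter-clockwise, then coarsely pixelated.

The teal diamond sits in the top-right of the first image and the top-left of the second — consistent with a whole-image 90° counter-clockwise rotation. Shapes are reduced to large square blocks; fine edges and outlines are lost — a downscale-then-upscale (mosaic) effect.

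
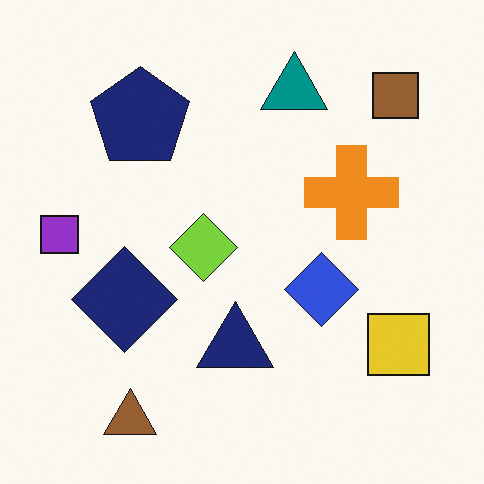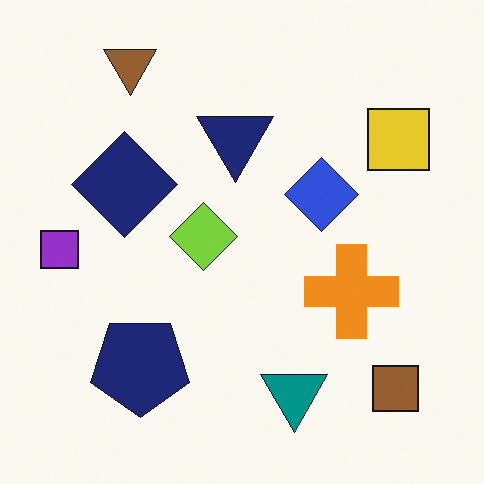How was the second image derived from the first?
Flipped vertically (top ↔ bottom).

The brown triangle is in the bottom-left of the first image and the top-left of the second — shapes on opposite sides of the horizontal midline have swapped in a mirror flip.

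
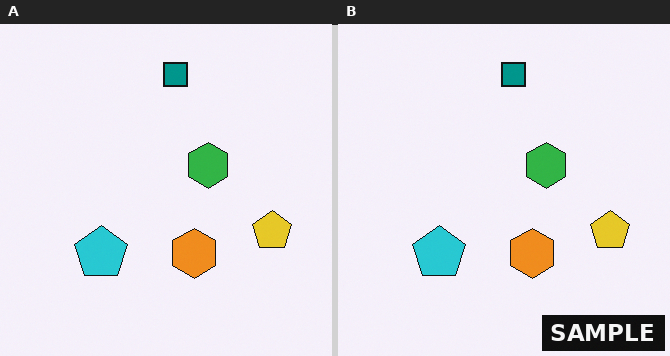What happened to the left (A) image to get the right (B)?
The right (B) image is the left (A) watermarked with the text "SAMPLE" in the lower-right corner.

A dark label reading "SAMPLE" appears in the lower-right corner.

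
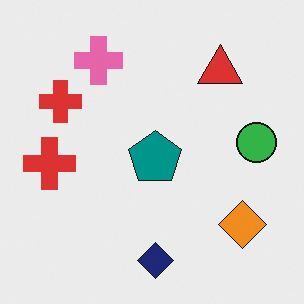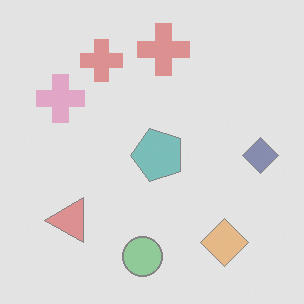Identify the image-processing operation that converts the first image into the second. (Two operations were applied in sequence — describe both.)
The second image is the first given much lower contrast, then transposed (reflected across the top-left ↔ bottom-right diagonal).

Tones are pushed toward mid-grey across the whole image — a global contrast change. Shapes have swapped their row and column positions — what was in the top-right is now in the bottom-left — a diagonal reflection.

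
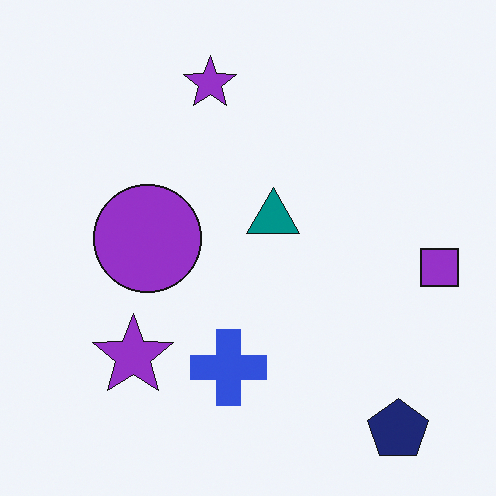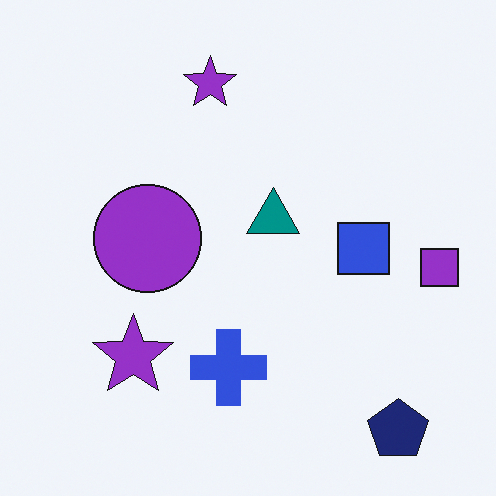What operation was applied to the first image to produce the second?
This is the original image overlaid with an additional blue square.

A blue square appears in the second image that is absent from the first.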